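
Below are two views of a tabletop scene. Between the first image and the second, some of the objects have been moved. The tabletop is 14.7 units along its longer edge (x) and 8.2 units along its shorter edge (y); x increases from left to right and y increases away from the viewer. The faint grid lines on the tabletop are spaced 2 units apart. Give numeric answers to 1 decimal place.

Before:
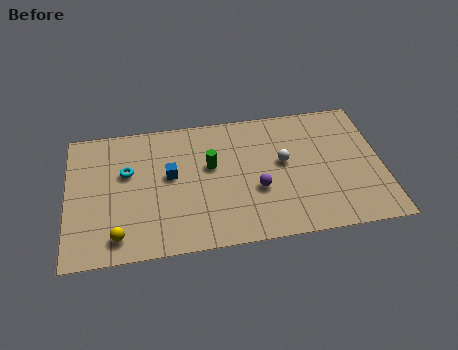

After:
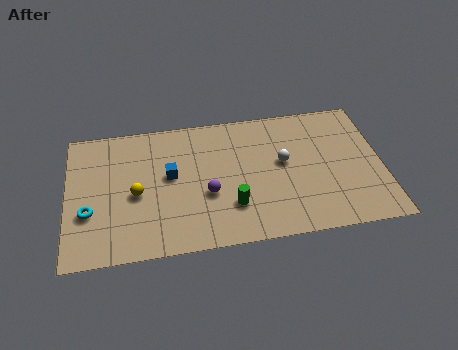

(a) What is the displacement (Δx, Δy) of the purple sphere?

(-2.3, 0.1)

The purple sphere was at about (8.8, 3.1) and moved to about (6.5, 3.2).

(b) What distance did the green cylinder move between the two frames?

2.8

The green cylinder was near (6.7, 4.9) before and (7.6, 2.3) after, so it travelled √(0.9² + 2.6²) ≈ 2.8 units.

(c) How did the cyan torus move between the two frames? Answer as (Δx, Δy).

(-1.8, -2.2)

The cyan torus started near (2.8, 5.1) and ended near (1.0, 2.9).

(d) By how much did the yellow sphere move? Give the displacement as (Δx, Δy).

(0.9, 2.4)

From the two frames, the yellow sphere sits at roughly (2.3, 1.3) before and (3.2, 3.7) after.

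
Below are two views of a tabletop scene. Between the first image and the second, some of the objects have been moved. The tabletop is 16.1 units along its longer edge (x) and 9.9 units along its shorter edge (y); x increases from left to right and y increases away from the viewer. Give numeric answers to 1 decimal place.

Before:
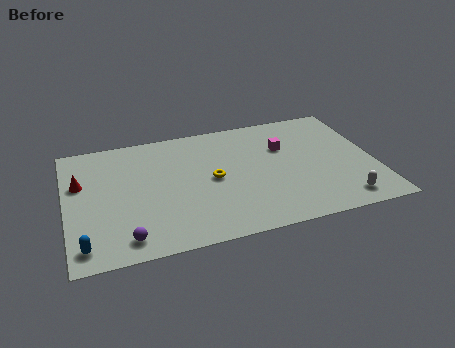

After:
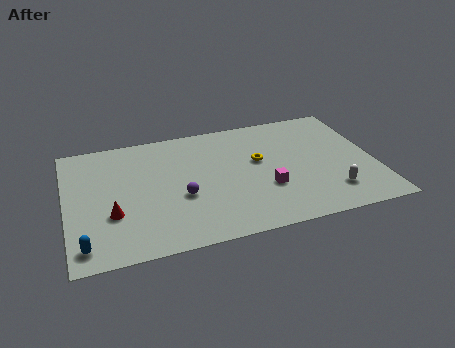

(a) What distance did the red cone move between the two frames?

3.3

The red cone was near (0.8, 6.3) before and (2.3, 3.4) after, so it travelled √(1.5² + 2.9²) ≈ 3.3 units.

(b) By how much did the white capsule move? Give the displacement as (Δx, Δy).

(-0.5, 0.8)

The white capsule started near (14.1, 1.4) and ended near (13.6, 2.2).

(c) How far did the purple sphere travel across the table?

3.9

The purple sphere moved from about (2.9, 1.4) to (5.9, 3.9), a distance of √(3.0² + 2.5²) ≈ 3.9.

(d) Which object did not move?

the blue capsule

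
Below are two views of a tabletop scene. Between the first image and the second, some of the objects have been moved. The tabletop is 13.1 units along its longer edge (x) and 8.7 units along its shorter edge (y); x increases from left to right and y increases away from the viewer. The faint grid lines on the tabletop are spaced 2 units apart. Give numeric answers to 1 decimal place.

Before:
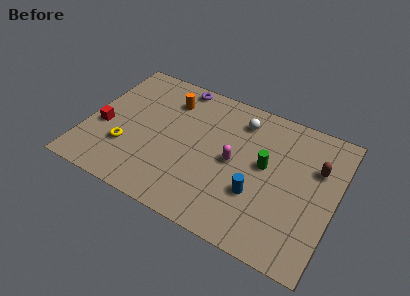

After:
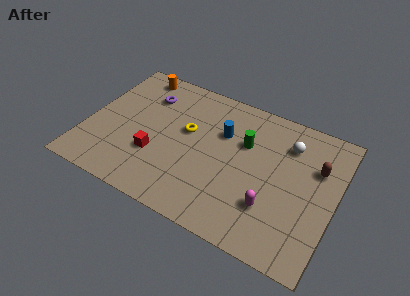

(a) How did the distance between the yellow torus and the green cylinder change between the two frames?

-4.3

They were about 7.4 units apart before and 3.1 after — 4.3 units closer together.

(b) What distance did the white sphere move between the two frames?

2.6

From (7.8, 7.0) to (10.4, 6.6), the white sphere covered √(2.6² + 0.4²) ≈ 2.6 units.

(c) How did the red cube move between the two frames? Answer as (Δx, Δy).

(2.9, -0.6)

The red cube was at about (0.9, 3.5) and moved to about (3.8, 2.9).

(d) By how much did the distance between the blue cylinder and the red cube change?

-4.0

Before: roughly 8.3 units apart; after: 4.3. That's 4.0 units closer together.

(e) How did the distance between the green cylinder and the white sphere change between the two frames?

-0.3

Before: roughly 2.7 units apart; after: 2.4. That's 0.3 units closer together.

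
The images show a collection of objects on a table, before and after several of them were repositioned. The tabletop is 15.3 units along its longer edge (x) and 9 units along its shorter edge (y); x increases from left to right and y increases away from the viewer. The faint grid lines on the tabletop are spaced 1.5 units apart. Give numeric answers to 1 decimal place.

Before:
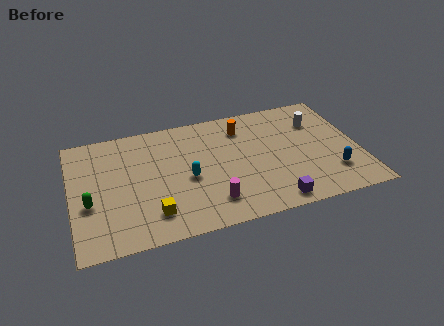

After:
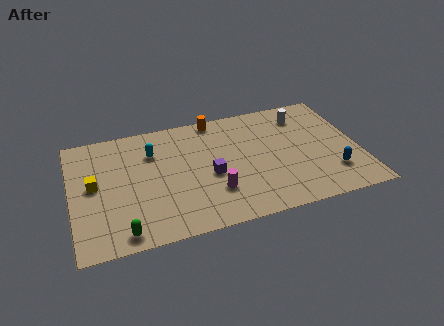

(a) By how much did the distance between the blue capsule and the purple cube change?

+3.1

They were about 3.5 units apart before and 6.6 after — 3.1 units further apart.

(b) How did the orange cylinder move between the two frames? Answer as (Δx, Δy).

(-1.4, 1.1)

The orange cylinder was at about (9.3, 7.1) and moved to about (7.9, 8.2).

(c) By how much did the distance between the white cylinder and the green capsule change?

-0.9

Before: roughly 12.8 units apart; after: 11.9. That's 0.9 units closer together.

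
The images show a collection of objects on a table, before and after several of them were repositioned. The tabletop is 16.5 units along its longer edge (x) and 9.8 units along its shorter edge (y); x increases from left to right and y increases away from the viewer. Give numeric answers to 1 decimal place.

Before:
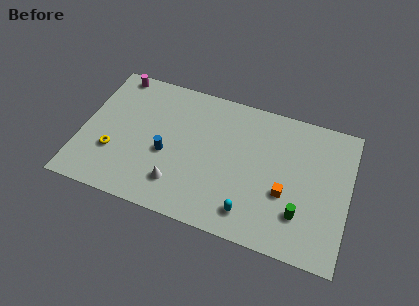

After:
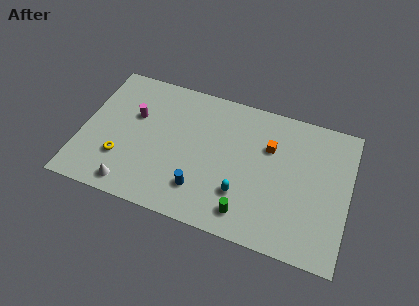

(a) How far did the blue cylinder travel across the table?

2.9

The blue cylinder moved from about (5.3, 4.1) to (7.6, 2.3), a distance of √(2.3² + 1.8²) ≈ 2.9.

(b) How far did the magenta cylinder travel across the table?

3.1

From (1.6, 8.9) to (3.1, 6.2), the magenta cylinder covered √(1.5² + 2.7²) ≈ 3.1 units.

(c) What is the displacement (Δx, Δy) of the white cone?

(-2.8, -1.0)

The white cone started near (6.2, 2.2) and ended near (3.4, 1.2).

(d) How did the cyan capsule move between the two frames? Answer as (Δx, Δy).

(-0.6, 1.1)

From the two frames, the cyan capsule sits at roughly (10.7, 1.7) before and (10.1, 2.8) after.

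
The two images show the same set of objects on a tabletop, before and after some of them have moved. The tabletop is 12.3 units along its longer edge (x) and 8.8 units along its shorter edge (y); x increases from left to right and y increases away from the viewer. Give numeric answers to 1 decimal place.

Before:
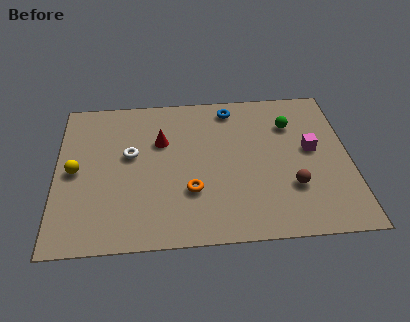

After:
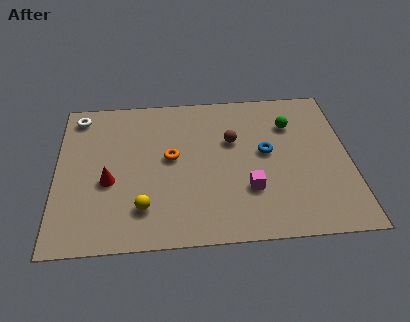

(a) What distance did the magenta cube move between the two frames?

3.4

The magenta cube moved from about (10.7, 4.8) to (8.0, 2.7), a distance of √(2.7² + 2.1²) ≈ 3.4.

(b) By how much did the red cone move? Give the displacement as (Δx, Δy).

(-2.2, -2.2)

From the two frames, the red cone sits at roughly (4.4, 5.8) before and (2.2, 3.6) after.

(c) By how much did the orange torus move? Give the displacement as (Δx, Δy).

(-0.8, 2.0)

From the two frames, the orange torus sits at roughly (5.6, 2.8) before and (4.8, 4.8) after.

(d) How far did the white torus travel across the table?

3.3

The white torus moved from about (3.1, 5.1) to (0.9, 7.6), a distance of √(2.2² + 2.5²) ≈ 3.3.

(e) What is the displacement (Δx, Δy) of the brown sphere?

(-2.4, 2.9)

From the two frames, the brown sphere sits at roughly (9.8, 2.7) before and (7.4, 5.6) after.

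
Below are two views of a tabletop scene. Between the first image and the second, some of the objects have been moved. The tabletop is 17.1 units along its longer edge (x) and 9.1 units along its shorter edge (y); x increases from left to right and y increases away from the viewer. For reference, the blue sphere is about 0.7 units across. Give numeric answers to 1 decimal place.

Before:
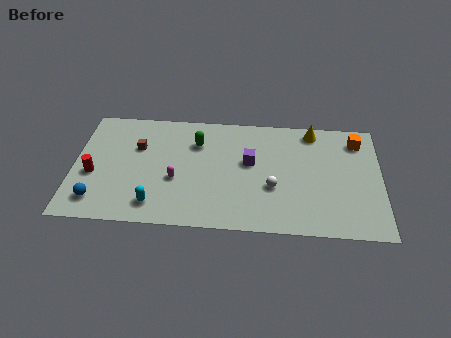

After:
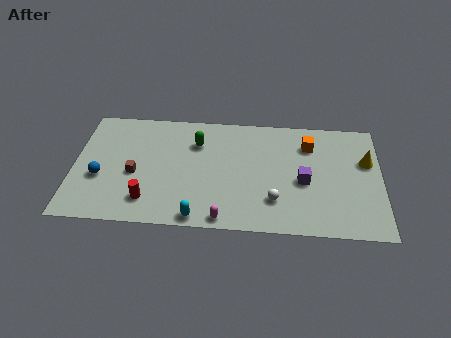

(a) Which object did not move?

the green capsule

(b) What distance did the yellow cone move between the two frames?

3.7

The yellow cone was near (13.3, 8.0) before and (16.3, 5.8) after, so it travelled √(3.0² + 2.2²) ≈ 3.7 units.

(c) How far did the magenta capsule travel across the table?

3.9

The magenta capsule moved from about (5.7, 3.6) to (8.4, 0.8), a distance of √(2.7² + 2.8²) ≈ 3.9.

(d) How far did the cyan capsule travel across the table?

2.5

The cyan capsule moved from about (4.6, 1.6) to (7.0, 0.8), a distance of √(2.4² + 0.8²) ≈ 2.5.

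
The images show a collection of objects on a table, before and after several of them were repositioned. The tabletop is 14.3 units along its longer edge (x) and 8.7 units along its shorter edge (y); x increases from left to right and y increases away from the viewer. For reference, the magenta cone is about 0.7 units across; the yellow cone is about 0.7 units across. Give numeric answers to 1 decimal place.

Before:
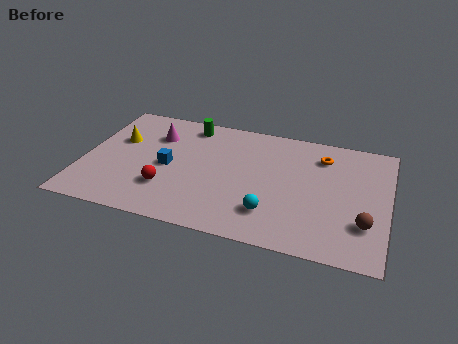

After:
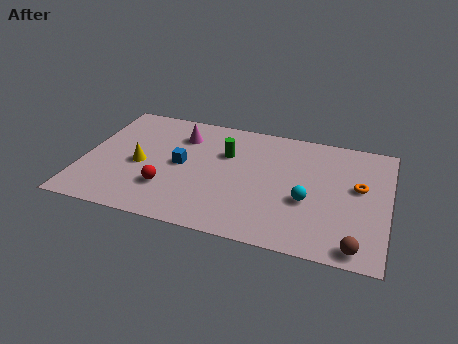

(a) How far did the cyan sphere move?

2.1

From (9.0, 2.1) to (10.6, 3.4), the cyan sphere covered √(1.6² + 1.3²) ≈ 2.1 units.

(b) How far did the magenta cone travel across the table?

1.2

The magenta cone was near (3.2, 6.3) before and (4.4, 6.6) after, so it travelled √(1.2² + 0.3²) ≈ 1.2 units.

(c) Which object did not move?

the red sphere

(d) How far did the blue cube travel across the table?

0.7

From (4.0, 4.1) to (4.6, 4.4), the blue cube covered √(0.6² + 0.3²) ≈ 0.7 units.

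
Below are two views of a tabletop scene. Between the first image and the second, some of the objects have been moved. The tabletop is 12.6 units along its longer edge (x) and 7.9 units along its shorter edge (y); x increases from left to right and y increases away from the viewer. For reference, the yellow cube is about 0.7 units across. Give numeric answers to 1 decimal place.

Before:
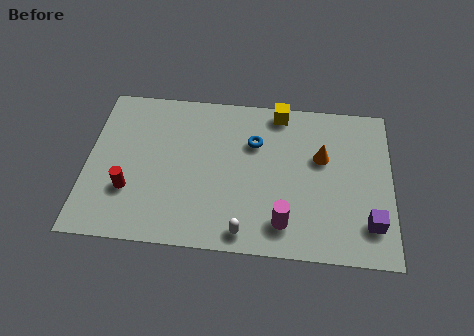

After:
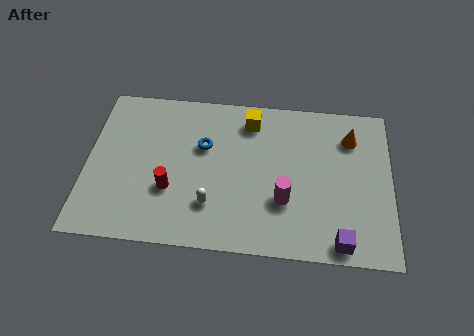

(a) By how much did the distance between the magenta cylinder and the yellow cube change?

-1.4

They were about 5.6 units apart before and 4.2 after — 1.4 units closer together.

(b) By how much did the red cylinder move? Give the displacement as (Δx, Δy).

(1.7, 0.2)

From the two frames, the red cylinder sits at roughly (1.8, 2.5) before and (3.5, 2.7) after.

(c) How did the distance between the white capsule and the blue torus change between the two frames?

-1.6

Before: roughly 4.5 units apart; after: 2.9. That's 1.6 units closer together.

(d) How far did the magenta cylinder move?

1.1

From (8.2, 1.5) to (8.2, 2.6), the magenta cylinder covered √(0.0² + 1.1²) ≈ 1.1 units.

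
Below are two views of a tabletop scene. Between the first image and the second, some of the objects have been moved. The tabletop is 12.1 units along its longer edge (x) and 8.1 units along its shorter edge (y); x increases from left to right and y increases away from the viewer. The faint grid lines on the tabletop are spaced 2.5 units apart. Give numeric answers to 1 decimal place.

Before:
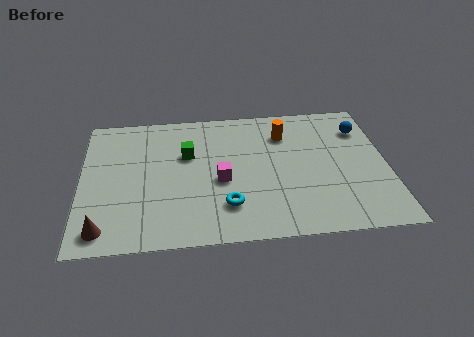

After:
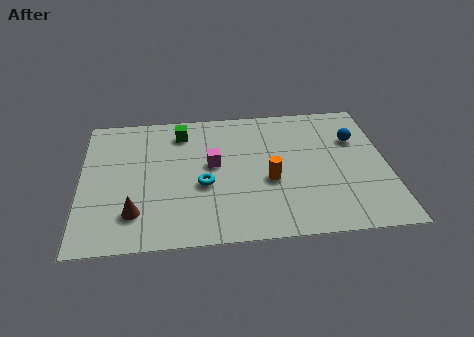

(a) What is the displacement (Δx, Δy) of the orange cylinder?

(-0.7, -2.8)

The orange cylinder was at about (8.1, 6.1) and moved to about (7.4, 3.3).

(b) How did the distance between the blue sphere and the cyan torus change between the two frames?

-0.4

Before: roughly 6.9 units apart; after: 6.5. That's 0.4 units closer together.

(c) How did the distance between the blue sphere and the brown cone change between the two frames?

-1.9

They were about 11.4 units apart before and 9.5 after — 1.9 units closer together.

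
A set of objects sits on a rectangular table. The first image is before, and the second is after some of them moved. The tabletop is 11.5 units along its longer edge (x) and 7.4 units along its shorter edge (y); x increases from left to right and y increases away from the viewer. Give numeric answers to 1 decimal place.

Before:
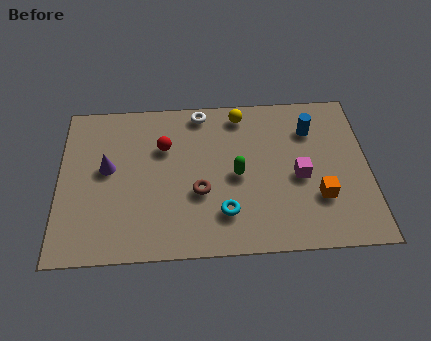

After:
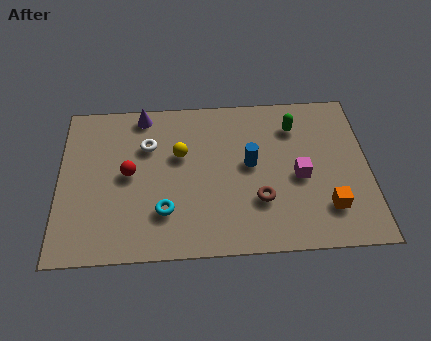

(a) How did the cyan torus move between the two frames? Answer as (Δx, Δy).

(-2.2, 0.2)

From the two frames, the cyan torus sits at roughly (6.1, 1.8) before and (3.9, 2.0) after.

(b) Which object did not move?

the magenta cube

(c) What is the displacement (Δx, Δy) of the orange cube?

(0.3, -0.5)

From the two frames, the orange cube sits at roughly (9.6, 2.3) before and (9.9, 1.8) after.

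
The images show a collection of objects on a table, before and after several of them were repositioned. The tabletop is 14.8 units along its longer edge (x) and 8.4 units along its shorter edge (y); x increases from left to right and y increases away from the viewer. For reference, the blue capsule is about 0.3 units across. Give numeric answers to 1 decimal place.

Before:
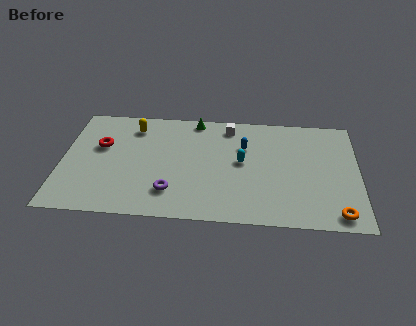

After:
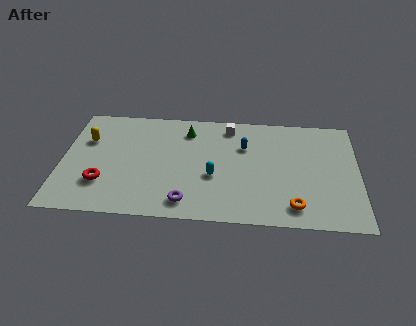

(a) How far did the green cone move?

1.0

The green cone moved from about (6.6, 7.6) to (6.2, 6.7), a distance of √(0.4² + 0.9²) ≈ 1.0.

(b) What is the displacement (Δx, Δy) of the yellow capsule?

(-2.3, -1.2)

From the two frames, the yellow capsule sits at roughly (3.5, 6.8) before and (1.2, 5.6) after.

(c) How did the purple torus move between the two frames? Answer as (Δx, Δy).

(0.8, -0.7)

The purple torus started near (5.5, 2.0) and ended near (6.3, 1.3).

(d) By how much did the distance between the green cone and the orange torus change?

-2.1

Before: roughly 9.7 units apart; after: 7.6. That's 2.1 units closer together.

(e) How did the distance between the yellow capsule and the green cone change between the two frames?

+1.9

Before: roughly 3.2 units apart; after: 5.1. That's 1.9 units further apart.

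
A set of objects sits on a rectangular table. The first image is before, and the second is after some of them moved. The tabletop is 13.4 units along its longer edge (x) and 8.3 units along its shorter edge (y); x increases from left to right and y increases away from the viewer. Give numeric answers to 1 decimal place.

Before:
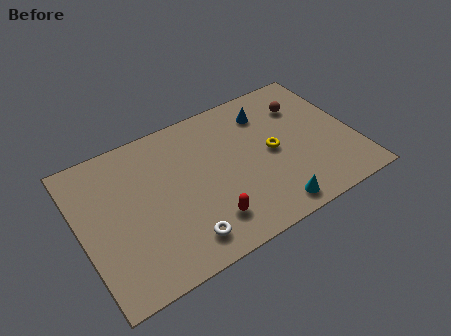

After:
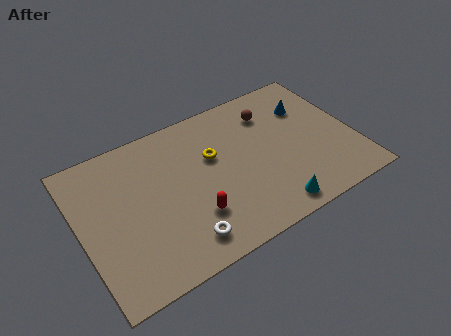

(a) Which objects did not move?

the cyan cone and the white torus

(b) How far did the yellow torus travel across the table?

3.0

The yellow torus was near (9.4, 4.1) before and (6.6, 5.2) after, so it travelled √(2.8² + 1.1²) ≈ 3.0 units.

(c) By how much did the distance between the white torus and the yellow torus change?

-1.3

Before: roughly 5.6 units apart; after: 4.3. That's 1.3 units closer together.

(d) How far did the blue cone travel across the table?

2.1

From (9.5, 6.5) to (11.5, 5.9), the blue cone covered √(2.0² + 0.6²) ≈ 2.1 units.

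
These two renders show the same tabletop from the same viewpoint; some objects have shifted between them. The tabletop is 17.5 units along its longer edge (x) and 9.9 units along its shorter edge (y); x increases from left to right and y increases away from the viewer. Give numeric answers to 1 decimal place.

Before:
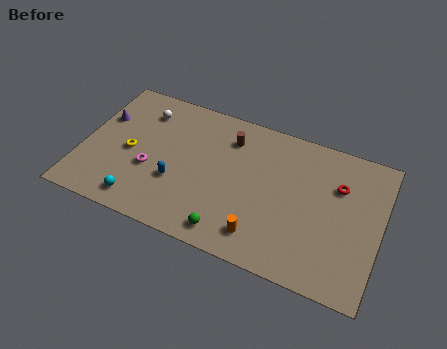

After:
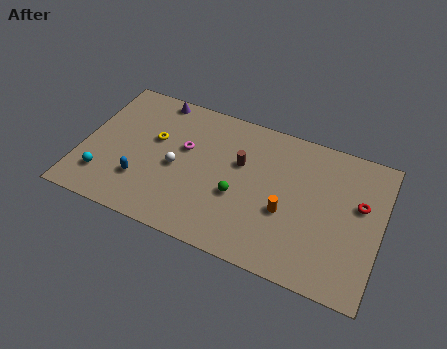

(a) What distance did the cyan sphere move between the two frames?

2.5

The cyan sphere was near (3.8, 1.4) before and (1.5, 2.3) after, so it travelled √(2.3² + 0.9²) ≈ 2.5 units.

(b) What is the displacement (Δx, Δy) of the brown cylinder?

(0.8, -1.5)

The brown cylinder was at about (8.4, 7.7) and moved to about (9.2, 6.2).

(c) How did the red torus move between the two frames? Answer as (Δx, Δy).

(1.3, -0.8)

The red torus started near (14.9, 6.8) and ended near (16.2, 6.0).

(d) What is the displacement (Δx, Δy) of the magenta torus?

(1.8, 2.2)

The magenta torus started near (4.1, 3.8) and ended near (5.9, 6.0).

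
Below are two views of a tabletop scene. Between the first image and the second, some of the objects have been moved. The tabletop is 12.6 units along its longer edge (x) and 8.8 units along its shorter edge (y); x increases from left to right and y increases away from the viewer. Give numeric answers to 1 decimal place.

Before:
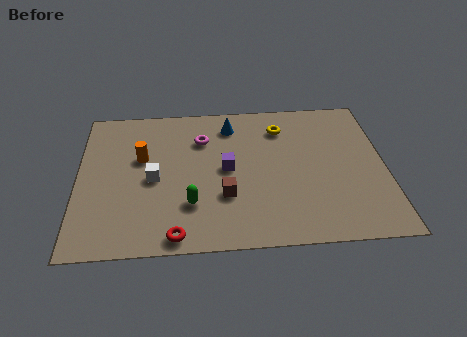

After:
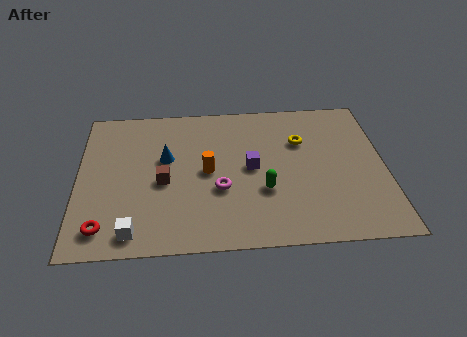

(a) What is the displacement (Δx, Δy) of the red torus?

(-2.9, 0.6)

From the two frames, the red torus sits at roughly (4.0, 0.8) before and (1.1, 1.4) after.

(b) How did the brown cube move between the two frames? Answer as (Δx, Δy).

(-2.5, 1.0)

The brown cube was at about (6.0, 2.9) and moved to about (3.5, 3.9).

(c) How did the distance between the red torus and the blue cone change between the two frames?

-2.2

They were about 6.8 units apart before and 4.6 after — 2.2 units closer together.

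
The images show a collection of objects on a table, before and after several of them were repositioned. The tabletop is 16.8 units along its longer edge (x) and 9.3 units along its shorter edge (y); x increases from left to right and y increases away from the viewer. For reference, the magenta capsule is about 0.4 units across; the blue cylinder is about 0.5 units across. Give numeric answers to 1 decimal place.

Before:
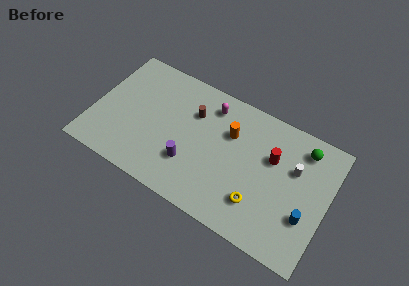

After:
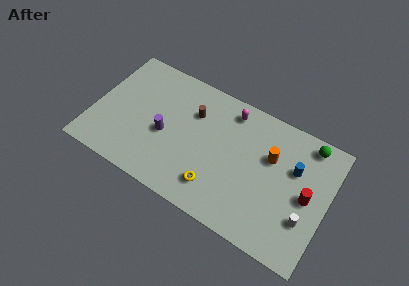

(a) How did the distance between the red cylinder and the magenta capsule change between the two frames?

+1.9

They were about 5.0 units apart before and 6.9 after — 1.9 units further apart.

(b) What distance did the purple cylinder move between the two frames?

2.3

The purple cylinder moved from about (7.2, 2.8) to (5.2, 4.0), a distance of √(2.0² + 1.2²) ≈ 2.3.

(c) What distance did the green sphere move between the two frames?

0.6

The green sphere was near (14.7, 7.7) before and (15.0, 8.2) after, so it travelled √(0.3² + 0.5²) ≈ 0.6 units.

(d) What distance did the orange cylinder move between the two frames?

3.0

The orange cylinder moved from about (9.6, 6.3) to (12.6, 6.0), a distance of √(3.0² + 0.3²) ≈ 3.0.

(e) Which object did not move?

the brown cylinder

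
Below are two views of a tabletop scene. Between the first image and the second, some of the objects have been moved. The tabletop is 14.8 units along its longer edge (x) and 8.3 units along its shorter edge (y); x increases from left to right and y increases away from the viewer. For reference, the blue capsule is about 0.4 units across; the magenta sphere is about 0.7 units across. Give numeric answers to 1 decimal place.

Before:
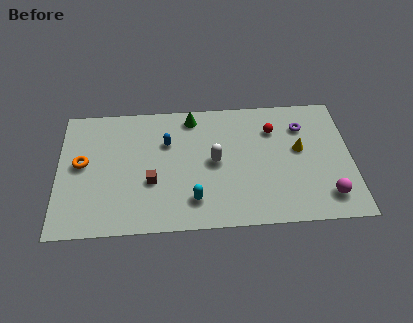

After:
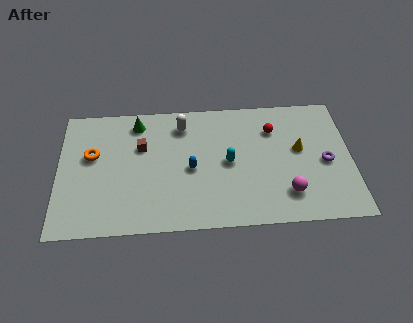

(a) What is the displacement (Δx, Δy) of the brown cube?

(-0.5, 2.3)

The brown cube was at about (4.7, 3.1) and moved to about (4.2, 5.4).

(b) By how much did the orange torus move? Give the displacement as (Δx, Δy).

(0.5, 0.5)

The orange torus was at about (1.2, 4.5) and moved to about (1.7, 5.0).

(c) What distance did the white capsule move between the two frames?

3.0

The white capsule moved from about (7.9, 4.2) to (6.3, 6.7), a distance of √(1.6² + 2.5²) ≈ 3.0.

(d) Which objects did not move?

the yellow cone and the red sphere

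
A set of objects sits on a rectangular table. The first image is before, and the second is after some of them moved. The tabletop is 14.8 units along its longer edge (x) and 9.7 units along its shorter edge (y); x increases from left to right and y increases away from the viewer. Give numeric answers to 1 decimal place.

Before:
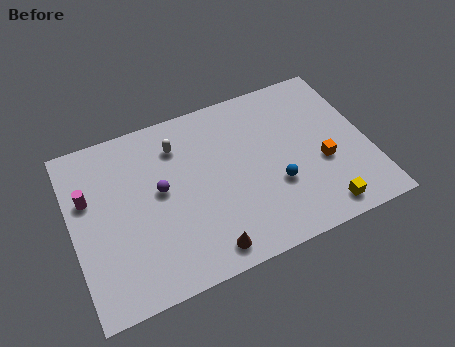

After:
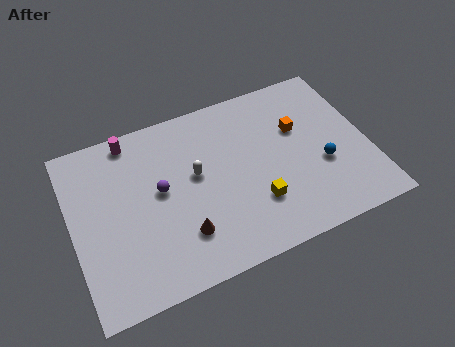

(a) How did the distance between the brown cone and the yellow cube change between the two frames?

-2.1

Before: roughly 5.8 units apart; after: 3.7. That's 2.1 units closer together.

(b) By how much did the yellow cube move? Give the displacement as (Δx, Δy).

(-3.1, 1.6)

The yellow cube started near (12.0, 1.2) and ended near (8.9, 2.8).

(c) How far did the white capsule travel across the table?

2.1

The white capsule moved from about (5.5, 7.5) to (6.2, 5.5), a distance of √(0.7² + 2.0²) ≈ 2.1.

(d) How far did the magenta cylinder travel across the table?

3.5

The magenta cylinder was near (0.9, 6.2) before and (3.3, 8.7) after, so it travelled √(2.4² + 2.5²) ≈ 3.5 units.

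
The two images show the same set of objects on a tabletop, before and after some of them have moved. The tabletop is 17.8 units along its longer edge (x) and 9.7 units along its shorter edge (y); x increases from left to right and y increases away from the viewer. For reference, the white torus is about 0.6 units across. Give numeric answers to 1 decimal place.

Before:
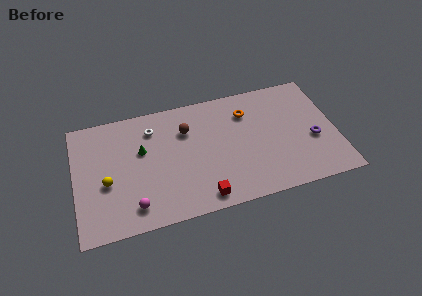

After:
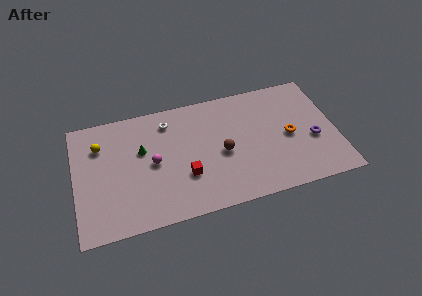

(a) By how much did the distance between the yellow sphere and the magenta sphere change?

+1.3

They were about 2.9 units apart before and 4.2 after — 1.3 units further apart.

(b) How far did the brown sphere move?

3.4

From (7.7, 6.9) to (10.0, 4.4), the brown sphere covered √(2.3² + 2.5²) ≈ 3.4 units.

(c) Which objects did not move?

the green cone and the purple torus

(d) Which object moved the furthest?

the orange torus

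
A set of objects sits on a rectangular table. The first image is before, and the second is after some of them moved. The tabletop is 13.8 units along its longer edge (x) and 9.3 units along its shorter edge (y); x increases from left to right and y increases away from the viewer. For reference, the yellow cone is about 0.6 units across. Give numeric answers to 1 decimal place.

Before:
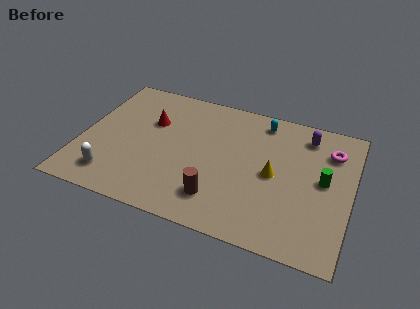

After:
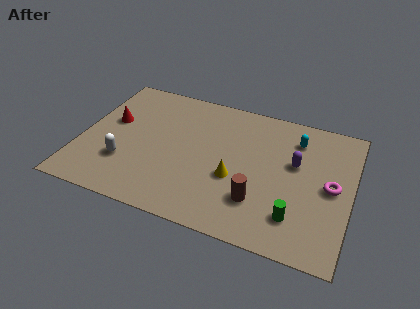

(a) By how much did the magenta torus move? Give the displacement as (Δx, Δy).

(0.2, -2.4)

The magenta torus was at about (12.6, 7.0) and moved to about (12.8, 4.6).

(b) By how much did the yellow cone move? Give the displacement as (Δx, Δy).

(-1.9, -0.9)

From the two frames, the yellow cone sits at roughly (9.9, 4.5) before and (8.0, 3.6) after.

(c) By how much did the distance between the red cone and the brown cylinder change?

+2.8

Before: roughly 5.7 units apart; after: 8.5. That's 2.8 units further apart.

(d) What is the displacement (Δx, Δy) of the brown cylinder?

(2.0, 0.5)

The brown cylinder was at about (7.3, 2.0) and moved to about (9.3, 2.5).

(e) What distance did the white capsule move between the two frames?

1.2

From (1.9, 1.7) to (2.4, 2.8), the white capsule covered √(0.5² + 1.1²) ≈ 1.2 units.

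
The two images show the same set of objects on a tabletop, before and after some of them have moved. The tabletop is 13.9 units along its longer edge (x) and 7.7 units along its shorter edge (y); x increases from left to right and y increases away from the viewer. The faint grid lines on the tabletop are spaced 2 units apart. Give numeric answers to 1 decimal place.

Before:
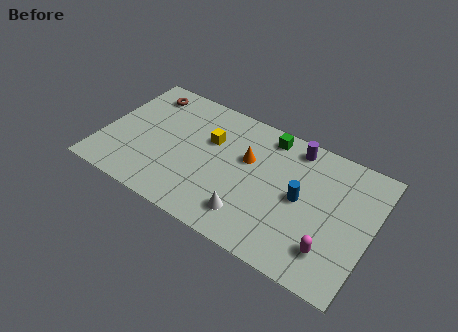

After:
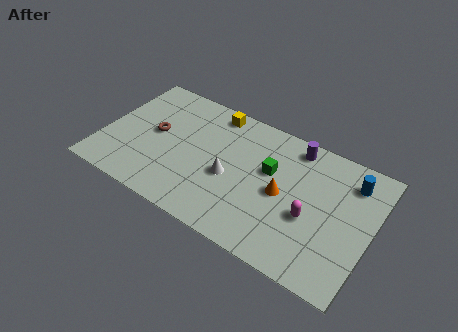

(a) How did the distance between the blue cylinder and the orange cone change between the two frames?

+1.0

Before: roughly 3.0 units apart; after: 4.0. That's 1.0 units further apart.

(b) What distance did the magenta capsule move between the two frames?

1.8

The magenta capsule moved from about (12.1, 1.8) to (10.9, 3.1), a distance of √(1.2² + 1.3²) ≈ 1.8.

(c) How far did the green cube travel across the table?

2.0

The green cube moved from about (8.2, 6.7) to (8.6, 4.7), a distance of √(0.4² + 2.0²) ≈ 2.0.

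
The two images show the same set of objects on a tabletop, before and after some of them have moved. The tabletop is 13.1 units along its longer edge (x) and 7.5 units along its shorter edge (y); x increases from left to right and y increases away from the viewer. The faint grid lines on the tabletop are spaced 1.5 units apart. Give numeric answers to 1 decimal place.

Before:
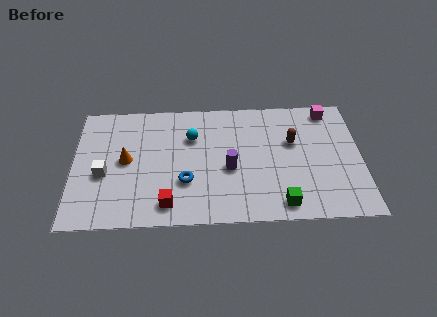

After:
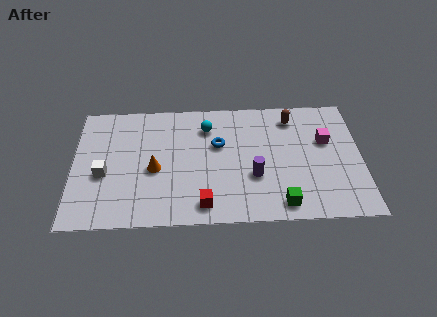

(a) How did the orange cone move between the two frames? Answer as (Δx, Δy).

(1.3, -0.6)

From the two frames, the orange cone sits at roughly (2.4, 3.9) before and (3.7, 3.3) after.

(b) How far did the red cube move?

1.6

The red cube moved from about (4.3, 1.2) to (5.9, 1.1), a distance of √(1.6² + 0.1²) ≈ 1.6.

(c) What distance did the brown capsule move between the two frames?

1.5

The brown capsule was near (10.0, 4.7) before and (10.0, 6.2) after, so it travelled √(0.0² + 1.5²) ≈ 1.5 units.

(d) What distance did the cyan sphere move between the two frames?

0.9

The cyan sphere was near (5.4, 5.2) before and (6.1, 5.8) after, so it travelled √(0.7² + 0.6²) ≈ 0.9 units.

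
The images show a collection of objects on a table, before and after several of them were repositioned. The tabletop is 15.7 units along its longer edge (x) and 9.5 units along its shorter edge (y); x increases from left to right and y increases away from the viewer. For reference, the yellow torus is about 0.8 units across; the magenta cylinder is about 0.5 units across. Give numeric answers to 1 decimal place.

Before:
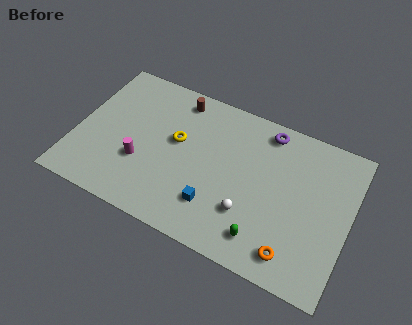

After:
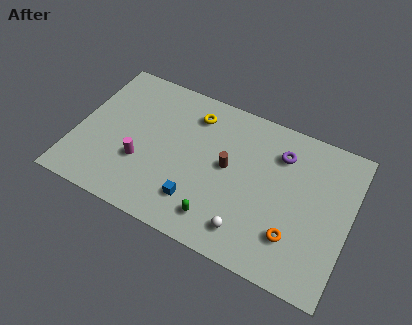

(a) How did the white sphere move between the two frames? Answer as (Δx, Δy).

(0.1, -1.1)

From the two frames, the white sphere sits at roughly (10.2, 2.8) before and (10.3, 1.7) after.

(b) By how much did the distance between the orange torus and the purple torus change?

-2.3

They were about 7.2 units apart before and 4.9 after — 2.3 units closer together.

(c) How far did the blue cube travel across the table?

1.0

From (8.3, 2.4) to (7.3, 2.2), the blue cube covered √(1.0² + 0.2²) ≈ 1.0 units.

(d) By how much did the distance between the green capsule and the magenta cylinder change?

-2.5

Before: roughly 7.5 units apart; after: 5.0. That's 2.5 units closer together.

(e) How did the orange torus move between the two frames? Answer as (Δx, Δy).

(-0.1, 1.0)

From the two frames, the orange torus sits at roughly (12.9, 1.5) before and (12.8, 2.5) after.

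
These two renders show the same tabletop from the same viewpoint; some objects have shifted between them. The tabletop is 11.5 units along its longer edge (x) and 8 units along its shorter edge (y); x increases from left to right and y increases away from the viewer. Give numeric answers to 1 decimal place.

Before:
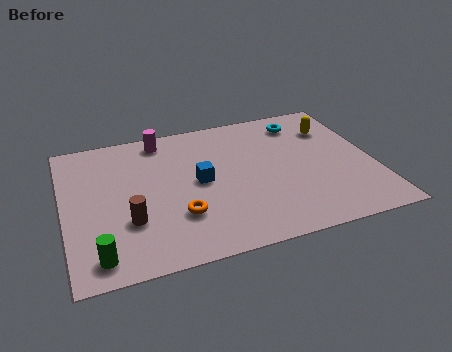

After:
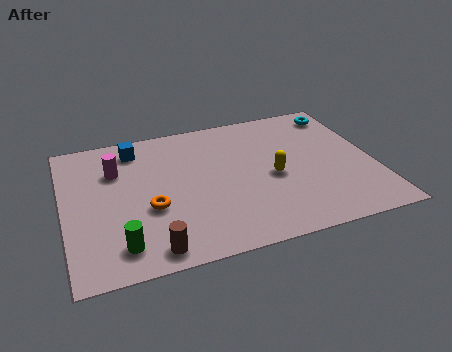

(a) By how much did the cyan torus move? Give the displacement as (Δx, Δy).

(1.5, 0.2)

The cyan torus started near (9.1, 6.6) and ended near (10.6, 6.8).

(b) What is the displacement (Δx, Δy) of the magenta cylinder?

(-1.8, -1.4)

The magenta cylinder was at about (3.8, 7.0) and moved to about (2.0, 5.6).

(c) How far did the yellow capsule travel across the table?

3.4

The yellow capsule moved from about (10.2, 5.9) to (7.7, 3.6), a distance of √(2.5² + 2.3²) ≈ 3.4.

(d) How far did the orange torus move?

1.2

The orange torus moved from about (4.1, 2.4) to (3.1, 3.1), a distance of √(1.0² + 0.7²) ≈ 1.2.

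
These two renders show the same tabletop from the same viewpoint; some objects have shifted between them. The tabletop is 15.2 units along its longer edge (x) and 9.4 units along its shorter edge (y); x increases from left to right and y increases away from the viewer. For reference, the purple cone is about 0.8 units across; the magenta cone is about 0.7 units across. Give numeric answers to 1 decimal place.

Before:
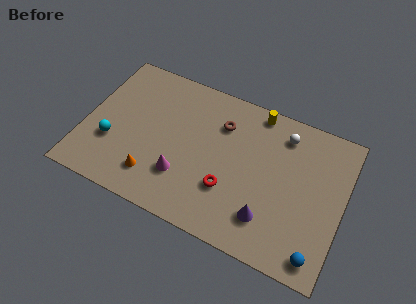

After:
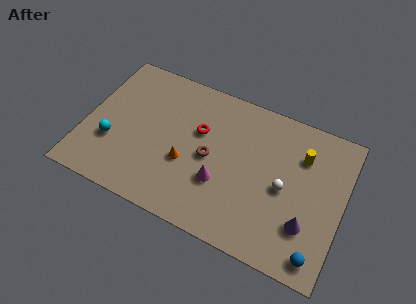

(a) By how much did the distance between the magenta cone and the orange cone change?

+0.4

The distance was about 1.7 in the first image and 2.1 in the second, so they moved 0.4 units further apart.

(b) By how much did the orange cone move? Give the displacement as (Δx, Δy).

(1.7, 1.6)

The orange cone was at about (4.4, 2.0) and moved to about (6.1, 3.6).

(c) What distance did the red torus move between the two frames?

3.6

From (8.7, 3.0) to (6.6, 5.9), the red torus covered √(2.1² + 2.9²) ≈ 3.6 units.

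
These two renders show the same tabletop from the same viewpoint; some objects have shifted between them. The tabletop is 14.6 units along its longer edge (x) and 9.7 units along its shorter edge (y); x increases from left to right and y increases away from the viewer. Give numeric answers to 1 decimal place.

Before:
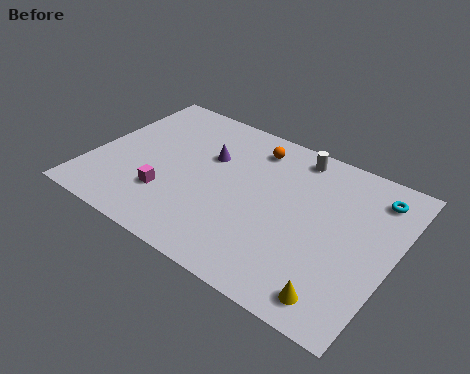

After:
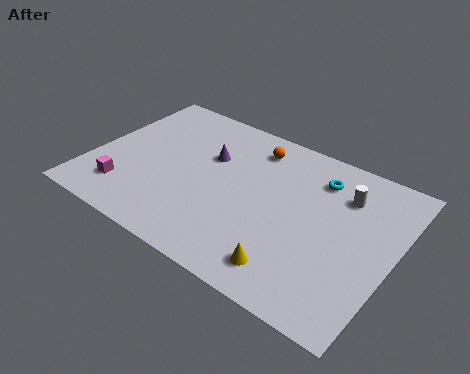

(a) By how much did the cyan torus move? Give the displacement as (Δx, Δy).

(-2.7, -0.3)

The cyan torus started near (13.3, 7.9) and ended near (10.6, 7.6).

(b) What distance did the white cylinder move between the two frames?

2.9

The white cylinder was near (9.3, 8.5) before and (11.9, 7.2) after, so it travelled √(2.6² + 1.3²) ≈ 2.9 units.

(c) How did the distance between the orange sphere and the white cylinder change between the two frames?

+2.6

The distance was about 2.1 in the first image and 4.7 in the second, so they moved 2.6 units further apart.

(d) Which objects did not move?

the orange sphere and the purple cone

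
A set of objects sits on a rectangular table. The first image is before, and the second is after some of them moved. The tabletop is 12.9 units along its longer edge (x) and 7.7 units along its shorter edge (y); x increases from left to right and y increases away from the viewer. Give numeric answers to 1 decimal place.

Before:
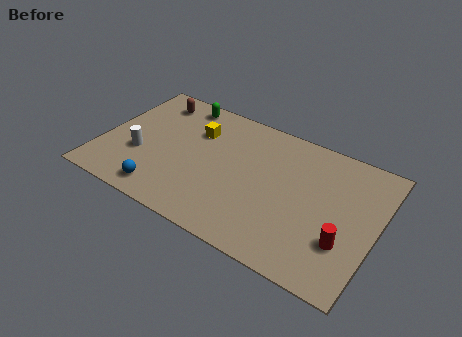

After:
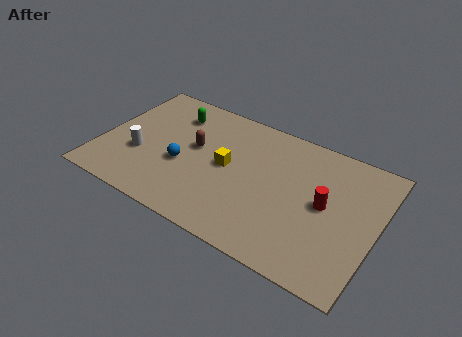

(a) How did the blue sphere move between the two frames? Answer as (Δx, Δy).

(0.6, 2.0)

The blue sphere was at about (3.3, 1.1) and moved to about (3.9, 3.1).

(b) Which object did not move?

the white cylinder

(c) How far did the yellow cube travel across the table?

2.2

From (4.2, 5.4) to (5.9, 4.0), the yellow cube covered √(1.7² + 1.4²) ≈ 2.2 units.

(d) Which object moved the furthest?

the brown capsule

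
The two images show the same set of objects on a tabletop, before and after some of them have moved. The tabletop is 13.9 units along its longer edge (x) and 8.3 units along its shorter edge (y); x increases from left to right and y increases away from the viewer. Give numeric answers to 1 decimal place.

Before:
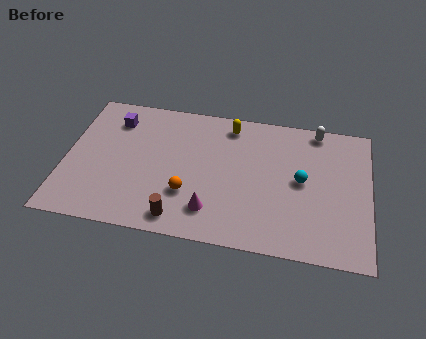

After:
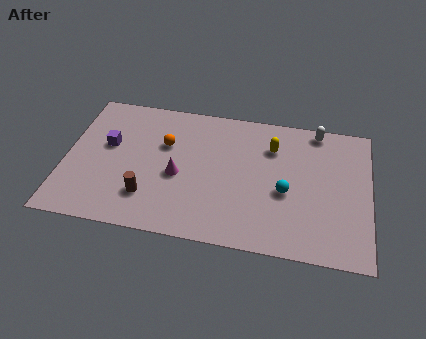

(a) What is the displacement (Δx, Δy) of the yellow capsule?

(2.0, -1.0)

From the two frames, the yellow capsule sits at roughly (7.4, 7.1) before and (9.4, 6.1) after.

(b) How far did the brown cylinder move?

1.8

The brown cylinder moved from about (5.4, 1.1) to (3.9, 2.1), a distance of √(1.5² + 1.0²) ≈ 1.8.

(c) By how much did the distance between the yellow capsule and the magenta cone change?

-0.4

The distance was about 5.3 in the first image and 4.9 in the second, so they moved 0.4 units closer together.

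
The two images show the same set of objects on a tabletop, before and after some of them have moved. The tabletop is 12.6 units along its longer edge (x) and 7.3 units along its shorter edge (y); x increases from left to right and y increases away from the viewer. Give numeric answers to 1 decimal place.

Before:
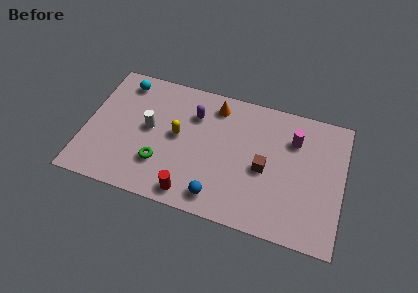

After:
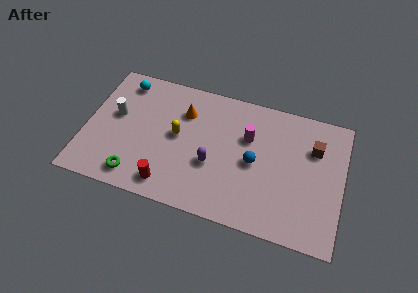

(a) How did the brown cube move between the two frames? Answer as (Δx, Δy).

(2.3, 1.8)

The brown cube was at about (8.8, 3.3) and moved to about (11.1, 5.1).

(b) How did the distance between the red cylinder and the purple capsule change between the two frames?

-1.8

Before: roughly 4.4 units apart; after: 2.6. That's 1.8 units closer together.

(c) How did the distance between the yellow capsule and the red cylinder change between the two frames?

-0.3

The distance was about 3.1 in the first image and 2.8 in the second, so they moved 0.3 units closer together.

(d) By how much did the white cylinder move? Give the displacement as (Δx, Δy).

(-1.7, 0.3)

From the two frames, the white cylinder sits at roughly (3.1, 3.9) before and (1.4, 4.2) after.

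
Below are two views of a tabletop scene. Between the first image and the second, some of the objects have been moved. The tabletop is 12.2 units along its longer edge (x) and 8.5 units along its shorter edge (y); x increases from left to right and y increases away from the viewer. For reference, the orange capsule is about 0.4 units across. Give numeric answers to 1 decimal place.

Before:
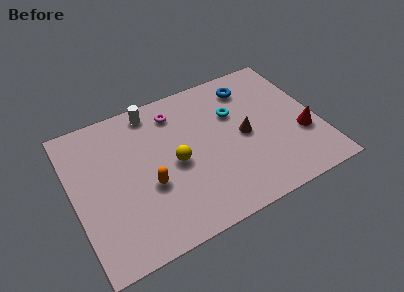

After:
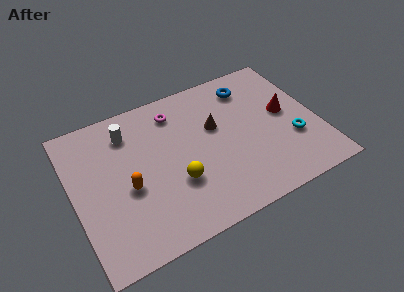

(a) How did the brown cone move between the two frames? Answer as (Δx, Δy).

(-1.3, 1.1)

The brown cone started near (8.5, 4.1) and ended near (7.2, 5.2).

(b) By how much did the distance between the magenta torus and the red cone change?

-1.3

Before: roughly 7.1 units apart; after: 5.8. That's 1.3 units closer together.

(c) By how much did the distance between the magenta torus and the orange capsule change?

+0.3

The distance was about 4.0 in the first image and 4.3 in the second, so they moved 0.3 units further apart.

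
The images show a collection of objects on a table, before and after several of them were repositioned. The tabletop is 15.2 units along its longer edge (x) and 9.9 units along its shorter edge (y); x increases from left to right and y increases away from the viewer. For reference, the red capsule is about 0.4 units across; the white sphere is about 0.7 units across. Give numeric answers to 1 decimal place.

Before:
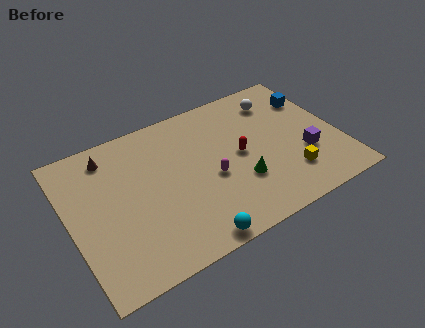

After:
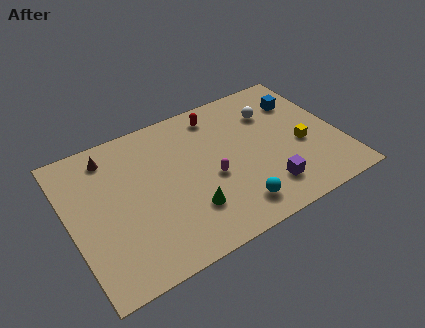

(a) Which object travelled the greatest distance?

the red capsule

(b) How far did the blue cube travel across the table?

0.7

The blue cube moved from about (14.2, 7.2) to (13.5, 7.3), a distance of √(0.7² + 0.1²) ≈ 0.7.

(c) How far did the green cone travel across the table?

3.0

The green cone was near (9.3, 3.2) before and (6.3, 2.7) after, so it travelled √(3.0² + 0.5²) ≈ 3.0 units.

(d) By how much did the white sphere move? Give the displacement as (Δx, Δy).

(-0.5, -0.7)

The white sphere started near (12.3, 7.9) and ended near (11.8, 7.2).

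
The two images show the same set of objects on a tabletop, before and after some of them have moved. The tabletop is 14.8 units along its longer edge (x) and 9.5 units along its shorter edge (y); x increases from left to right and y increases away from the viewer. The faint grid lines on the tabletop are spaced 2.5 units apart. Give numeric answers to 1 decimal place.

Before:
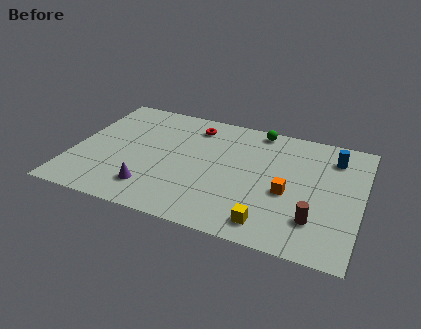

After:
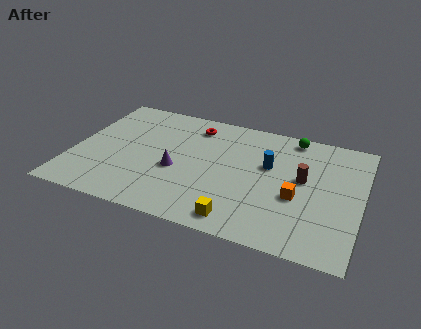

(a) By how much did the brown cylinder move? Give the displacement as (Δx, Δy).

(-0.8, 2.9)

From the two frames, the brown cylinder sits at roughly (12.6, 2.4) before and (11.8, 5.3) after.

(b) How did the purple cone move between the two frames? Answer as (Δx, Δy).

(1.1, 1.9)

From the two frames, the purple cone sits at roughly (4.3, 2.0) before and (5.4, 3.9) after.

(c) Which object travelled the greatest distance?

the blue cylinder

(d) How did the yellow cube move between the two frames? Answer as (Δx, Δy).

(-1.5, -0.2)

From the two frames, the yellow cube sits at roughly (10.4, 1.4) before and (8.9, 1.2) after.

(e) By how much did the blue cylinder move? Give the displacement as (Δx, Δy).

(-3.2, -1.7)

The blue cylinder started near (13.2, 7.5) and ended near (10.0, 5.8).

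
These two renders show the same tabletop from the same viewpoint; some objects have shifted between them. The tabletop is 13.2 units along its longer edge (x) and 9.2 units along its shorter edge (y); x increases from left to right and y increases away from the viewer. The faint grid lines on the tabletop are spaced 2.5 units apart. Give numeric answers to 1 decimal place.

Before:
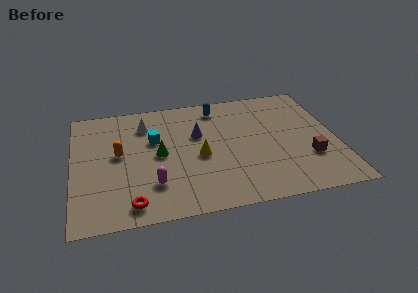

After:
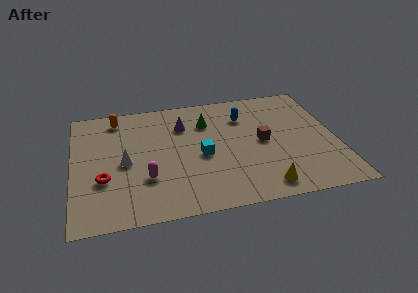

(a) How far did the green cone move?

3.3

The green cone moved from about (4.3, 4.6) to (6.8, 6.7), a distance of √(2.5² + 2.1²) ≈ 3.3.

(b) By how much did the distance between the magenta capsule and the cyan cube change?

-0.4

Before: roughly 3.4 units apart; after: 3.0. That's 0.4 units closer together.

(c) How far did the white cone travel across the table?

3.0

The white cone moved from about (3.7, 7.1) to (2.6, 4.3), a distance of √(1.1² + 2.8²) ≈ 3.0.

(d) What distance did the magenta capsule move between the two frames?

0.6

The magenta capsule moved from about (3.9, 2.4) to (3.6, 2.9), a distance of √(0.3² + 0.5²) ≈ 0.6.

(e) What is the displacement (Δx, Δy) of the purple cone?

(-0.7, 0.9)

From the two frames, the purple cone sits at roughly (6.3, 5.8) before and (5.6, 6.7) after.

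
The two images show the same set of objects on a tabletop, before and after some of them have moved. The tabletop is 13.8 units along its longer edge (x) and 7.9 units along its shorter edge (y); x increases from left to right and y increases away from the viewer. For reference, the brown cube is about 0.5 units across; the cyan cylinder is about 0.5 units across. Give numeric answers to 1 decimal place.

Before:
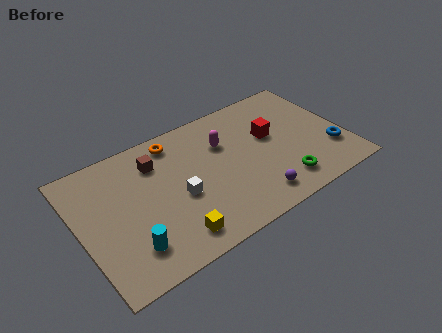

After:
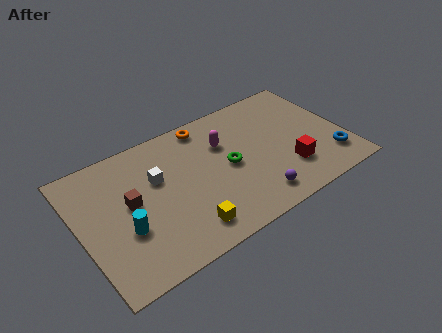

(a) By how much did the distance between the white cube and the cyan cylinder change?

-0.3

The distance was about 3.2 in the first image and 2.9 in the second, so they moved 0.3 units closer together.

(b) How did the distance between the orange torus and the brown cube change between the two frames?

+3.8

The distance was about 1.4 in the first image and 5.2 in the second, so they moved 3.8 units further apart.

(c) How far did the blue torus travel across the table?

0.5

The blue torus was near (12.9, 2.3) before and (12.8, 1.8) after, so it travelled √(0.1² + 0.5²) ≈ 0.5 units.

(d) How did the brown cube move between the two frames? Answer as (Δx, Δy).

(-1.6, -1.7)

From the two frames, the brown cube sits at roughly (4.2, 6.0) before and (2.6, 4.3) after.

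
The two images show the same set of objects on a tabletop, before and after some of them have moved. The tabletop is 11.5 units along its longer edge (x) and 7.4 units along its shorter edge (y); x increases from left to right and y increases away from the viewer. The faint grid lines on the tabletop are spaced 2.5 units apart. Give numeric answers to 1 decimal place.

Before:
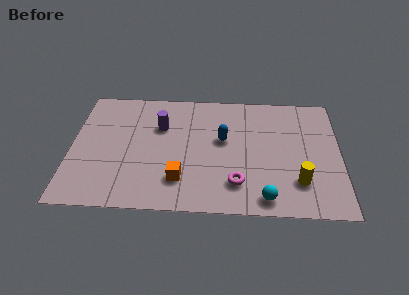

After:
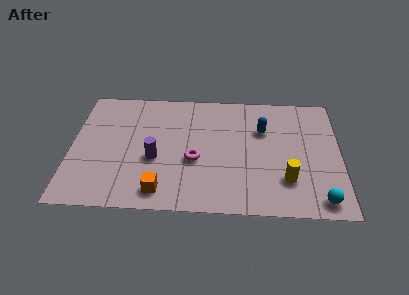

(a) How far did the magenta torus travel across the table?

2.2

The magenta torus was near (7.1, 1.7) before and (5.3, 3.0) after, so it travelled √(1.8² + 1.3²) ≈ 2.2 units.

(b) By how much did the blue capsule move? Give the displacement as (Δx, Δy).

(1.7, 0.7)

From the two frames, the blue capsule sits at roughly (6.5, 4.3) before and (8.2, 5.0) after.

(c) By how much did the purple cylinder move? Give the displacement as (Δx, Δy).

(-0.2, -2.0)

From the two frames, the purple cylinder sits at roughly (3.8, 5.0) before and (3.6, 3.0) after.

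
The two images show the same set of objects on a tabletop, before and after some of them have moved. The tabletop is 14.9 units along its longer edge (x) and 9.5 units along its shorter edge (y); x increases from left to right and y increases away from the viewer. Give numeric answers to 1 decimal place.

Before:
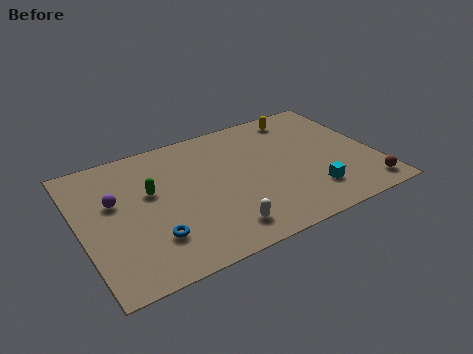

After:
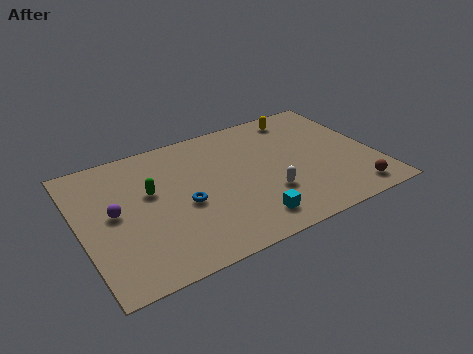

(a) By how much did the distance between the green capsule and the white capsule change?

+1.1

They were about 5.1 units apart before and 6.2 after — 1.1 units further apart.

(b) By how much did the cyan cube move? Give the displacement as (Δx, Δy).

(-3.3, -0.6)

The cyan cube was at about (11.3, 2.2) and moved to about (8.0, 1.6).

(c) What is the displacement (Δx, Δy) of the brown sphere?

(-0.7, 0.0)

From the two frames, the brown sphere sits at roughly (14.0, 1.3) before and (13.3, 1.3) after.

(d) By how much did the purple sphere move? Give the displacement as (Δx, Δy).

(-0.1, -0.8)

The purple sphere was at about (1.8, 5.8) and moved to about (1.7, 5.0).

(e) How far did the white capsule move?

3.0

The white capsule moved from about (6.6, 1.6) to (9.2, 3.0), a distance of √(2.6² + 1.4²) ≈ 3.0.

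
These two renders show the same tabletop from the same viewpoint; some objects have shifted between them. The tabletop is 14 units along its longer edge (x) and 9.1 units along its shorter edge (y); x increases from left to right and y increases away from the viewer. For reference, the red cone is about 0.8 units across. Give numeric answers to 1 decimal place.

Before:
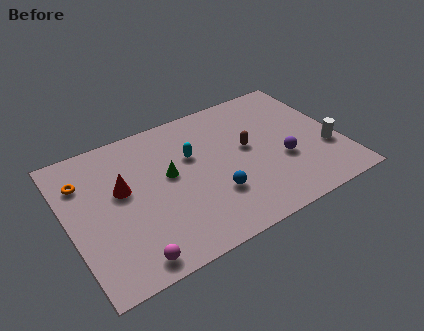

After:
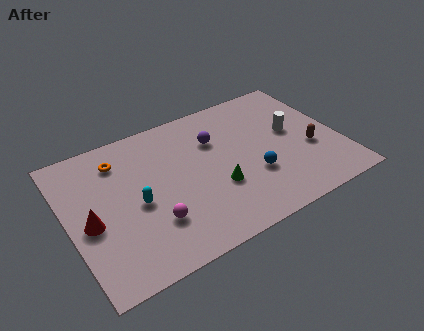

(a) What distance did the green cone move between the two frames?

2.9

From (5.2, 5.1) to (7.4, 3.2), the green cone covered √(2.2² + 1.9²) ≈ 2.9 units.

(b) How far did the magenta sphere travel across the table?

2.1

From (2.6, 1.0) to (4.0, 2.6), the magenta sphere covered √(1.4² + 1.6²) ≈ 2.1 units.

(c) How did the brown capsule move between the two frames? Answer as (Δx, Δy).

(3.1, -1.5)

The brown capsule started near (9.3, 5.0) and ended near (12.4, 3.5).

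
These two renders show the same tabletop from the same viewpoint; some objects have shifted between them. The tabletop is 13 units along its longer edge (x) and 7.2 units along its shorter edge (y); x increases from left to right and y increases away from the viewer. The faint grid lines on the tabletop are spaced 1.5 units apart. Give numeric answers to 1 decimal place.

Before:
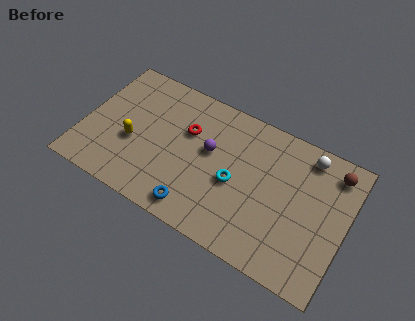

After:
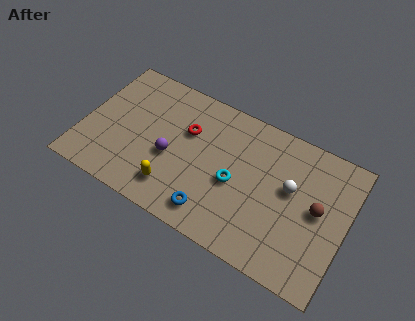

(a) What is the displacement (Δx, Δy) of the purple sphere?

(-1.8, -1.2)

The purple sphere started near (6.2, 4.2) and ended near (4.4, 3.0).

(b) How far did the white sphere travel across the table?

2.1

The white sphere moved from about (10.8, 6.2) to (10.2, 4.2), a distance of √(0.6² + 2.0²) ≈ 2.1.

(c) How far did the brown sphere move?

2.3

The brown sphere moved from about (12.1, 6.0) to (11.6, 3.8), a distance of √(0.5² + 2.2²) ≈ 2.3.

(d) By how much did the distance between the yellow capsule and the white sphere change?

-2.9

The distance was about 8.9 in the first image and 6.0 in the second, so they moved 2.9 units closer together.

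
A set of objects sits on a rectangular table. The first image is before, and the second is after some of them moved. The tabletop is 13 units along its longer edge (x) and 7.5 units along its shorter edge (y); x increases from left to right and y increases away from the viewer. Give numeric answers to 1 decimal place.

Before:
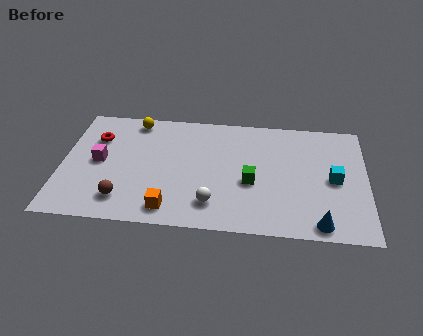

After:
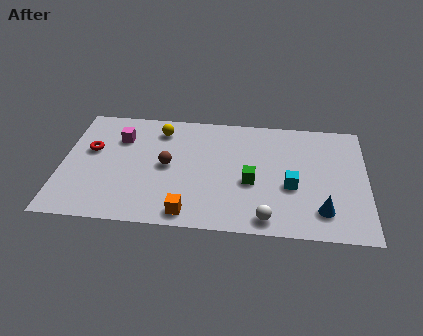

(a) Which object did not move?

the green cube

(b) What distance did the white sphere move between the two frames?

2.4

The white sphere moved from about (6.5, 1.6) to (8.8, 0.9), a distance of √(2.3² + 0.7²) ≈ 2.4.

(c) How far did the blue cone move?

0.8

The blue cone moved from about (11.0, 0.8) to (11.1, 1.6), a distance of √(0.1² + 0.8²) ≈ 0.8.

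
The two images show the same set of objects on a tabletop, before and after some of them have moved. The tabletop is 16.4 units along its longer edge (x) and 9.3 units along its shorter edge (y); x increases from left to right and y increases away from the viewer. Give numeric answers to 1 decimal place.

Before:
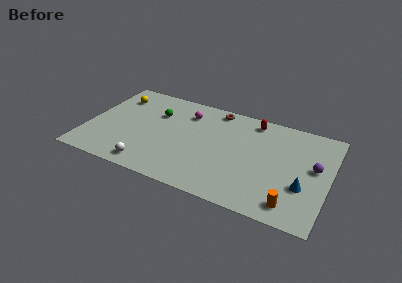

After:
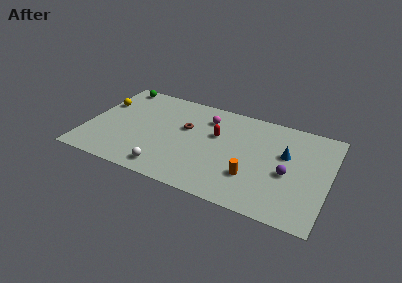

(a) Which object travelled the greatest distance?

the green sphere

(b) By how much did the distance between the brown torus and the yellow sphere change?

-1.1

The distance was about 6.9 in the first image and 5.8 in the second, so they moved 1.1 units closer together.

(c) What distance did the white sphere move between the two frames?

1.2

The white sphere was near (4.6, 1.2) before and (5.8, 1.3) after, so it travelled √(1.2² + 0.1²) ≈ 1.2 units.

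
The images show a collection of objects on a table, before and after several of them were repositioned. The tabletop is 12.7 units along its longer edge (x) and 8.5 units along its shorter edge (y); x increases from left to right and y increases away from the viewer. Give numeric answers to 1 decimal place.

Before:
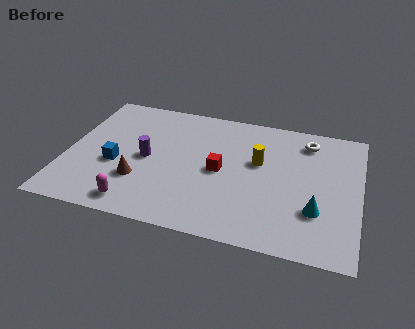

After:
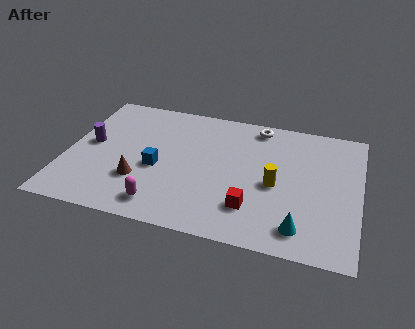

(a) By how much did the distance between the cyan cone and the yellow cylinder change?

-0.9

The distance was about 3.6 in the first image and 2.7 in the second, so they moved 0.9 units closer together.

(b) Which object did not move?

the brown cone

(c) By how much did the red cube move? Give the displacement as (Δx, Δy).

(1.5, -2.0)

The red cube started near (6.7, 4.1) and ended near (8.2, 2.1).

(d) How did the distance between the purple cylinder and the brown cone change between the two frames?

+1.5

The distance was about 1.5 in the first image and 3.0 in the second, so they moved 1.5 units further apart.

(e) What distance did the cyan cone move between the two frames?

1.3

The cyan cone moved from about (10.9, 2.6) to (10.3, 1.4), a distance of √(0.6² + 1.2²) ≈ 1.3.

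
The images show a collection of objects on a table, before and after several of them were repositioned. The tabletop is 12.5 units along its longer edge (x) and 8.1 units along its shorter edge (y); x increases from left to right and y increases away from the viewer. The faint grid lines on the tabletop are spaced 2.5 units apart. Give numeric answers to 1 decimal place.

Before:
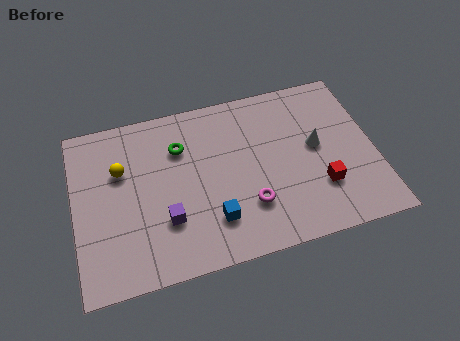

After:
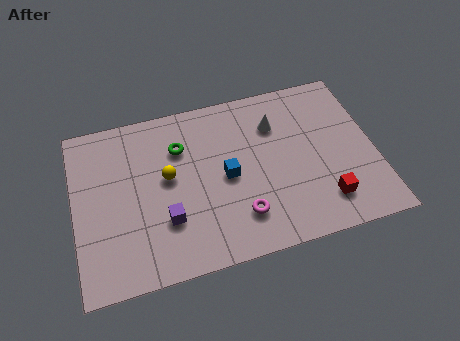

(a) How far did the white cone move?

2.2

The white cone moved from about (10.1, 4.4) to (8.5, 5.9), a distance of √(1.6² + 1.5²) ≈ 2.2.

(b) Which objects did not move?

the purple cube and the green torus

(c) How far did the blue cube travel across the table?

2.0

The blue cube moved from about (5.6, 2.0) to (6.3, 3.9), a distance of √(0.7² + 1.9²) ≈ 2.0.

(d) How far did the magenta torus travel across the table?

0.6

From (7.1, 2.3) to (6.7, 1.9), the magenta torus covered √(0.4² + 0.4²) ≈ 0.6 units.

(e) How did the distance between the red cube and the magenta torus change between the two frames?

+0.5

They were about 3.0 units apart before and 3.5 after — 0.5 units further apart.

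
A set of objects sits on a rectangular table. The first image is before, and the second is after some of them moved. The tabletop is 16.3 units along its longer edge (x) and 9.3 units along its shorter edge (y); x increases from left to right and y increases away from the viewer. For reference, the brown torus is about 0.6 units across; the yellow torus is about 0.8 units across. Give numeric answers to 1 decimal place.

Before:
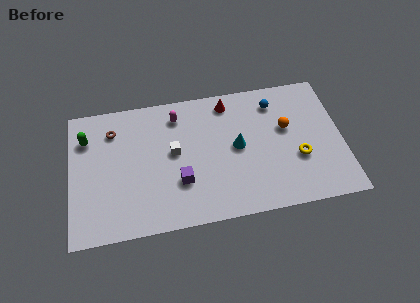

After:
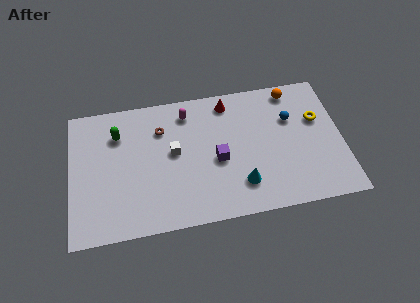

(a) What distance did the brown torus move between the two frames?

2.9

The brown torus moved from about (2.6, 7.2) to (5.5, 6.8), a distance of √(2.9² + 0.4²) ≈ 2.9.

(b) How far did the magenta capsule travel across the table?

0.6

The magenta capsule was near (6.5, 7.6) before and (7.1, 7.7) after, so it travelled √(0.6² + 0.1²) ≈ 0.6 units.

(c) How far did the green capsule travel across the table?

1.9

From (1.0, 6.9) to (2.9, 6.9), the green capsule covered √(1.9² + 0.0²) ≈ 1.9 units.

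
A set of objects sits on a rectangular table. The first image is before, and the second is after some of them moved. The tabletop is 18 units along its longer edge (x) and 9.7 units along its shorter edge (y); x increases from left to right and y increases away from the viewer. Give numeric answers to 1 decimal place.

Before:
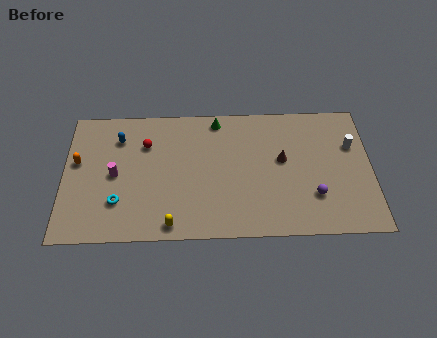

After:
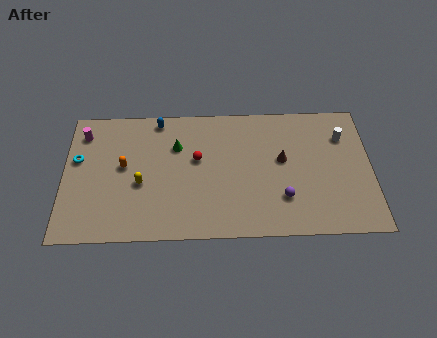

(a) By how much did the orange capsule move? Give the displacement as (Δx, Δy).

(2.7, -0.4)

The orange capsule started near (0.8, 5.7) and ended near (3.5, 5.3).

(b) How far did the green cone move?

3.1

The green cone moved from about (9.0, 8.6) to (6.6, 6.7), a distance of √(2.4² + 1.9²) ≈ 3.1.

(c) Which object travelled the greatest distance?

the cyan torus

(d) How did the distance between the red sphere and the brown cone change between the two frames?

-3.1

The distance was about 8.1 in the first image and 5.0 in the second, so they moved 3.1 units closer together.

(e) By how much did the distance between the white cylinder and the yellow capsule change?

+0.4

Before: roughly 11.9 units apart; after: 12.3. That's 0.4 units further apart.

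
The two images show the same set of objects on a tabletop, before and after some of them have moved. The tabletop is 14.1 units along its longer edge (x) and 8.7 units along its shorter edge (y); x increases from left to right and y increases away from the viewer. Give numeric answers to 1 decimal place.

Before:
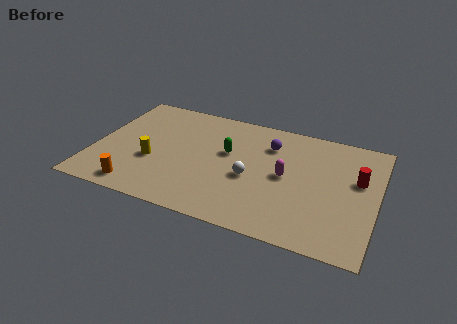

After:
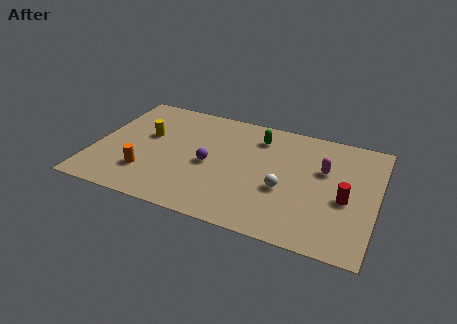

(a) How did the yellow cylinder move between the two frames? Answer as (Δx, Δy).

(-0.5, 1.9)

The yellow cylinder started near (3.0, 3.3) and ended near (2.5, 5.2).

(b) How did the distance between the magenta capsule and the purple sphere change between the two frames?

+3.5

Before: roughly 2.3 units apart; after: 5.8. That's 3.5 units further apart.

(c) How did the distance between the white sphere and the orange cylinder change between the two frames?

+0.9

Before: roughly 6.0 units apart; after: 6.9. That's 0.9 units further apart.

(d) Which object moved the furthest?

the purple sphere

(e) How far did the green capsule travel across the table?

2.2

The green capsule was near (6.6, 5.2) before and (8.0, 6.9) after, so it travelled √(1.4² + 1.7²) ≈ 2.2 units.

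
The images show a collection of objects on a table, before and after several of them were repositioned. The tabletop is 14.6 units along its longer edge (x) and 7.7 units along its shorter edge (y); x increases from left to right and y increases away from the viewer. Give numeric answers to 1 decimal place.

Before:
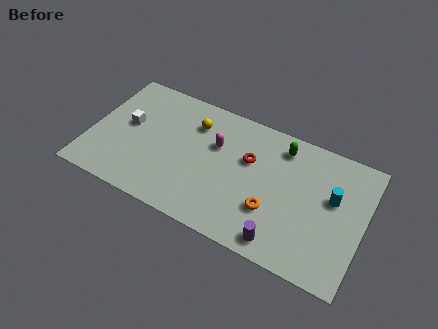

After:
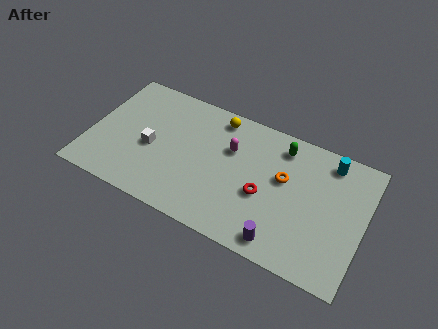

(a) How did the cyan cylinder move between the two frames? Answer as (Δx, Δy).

(-0.4, 2.0)

The cyan cylinder started near (12.9, 4.6) and ended near (12.5, 6.6).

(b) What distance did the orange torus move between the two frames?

2.1

The orange torus was near (9.9, 2.5) before and (10.3, 4.6) after, so it travelled √(0.4² + 2.1²) ≈ 2.1 units.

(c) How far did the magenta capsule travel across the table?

0.8

From (6.6, 5.0) to (7.4, 5.1), the magenta capsule covered √(0.8² + 0.1²) ≈ 0.8 units.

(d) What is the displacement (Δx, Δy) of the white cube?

(1.4, -0.9)

The white cube started near (1.9, 4.3) and ended near (3.3, 3.4).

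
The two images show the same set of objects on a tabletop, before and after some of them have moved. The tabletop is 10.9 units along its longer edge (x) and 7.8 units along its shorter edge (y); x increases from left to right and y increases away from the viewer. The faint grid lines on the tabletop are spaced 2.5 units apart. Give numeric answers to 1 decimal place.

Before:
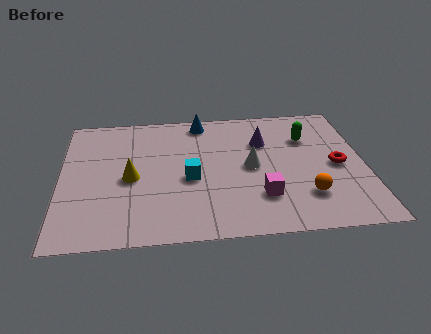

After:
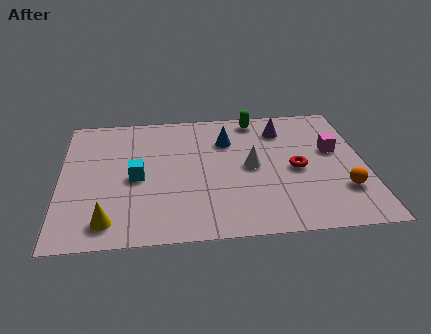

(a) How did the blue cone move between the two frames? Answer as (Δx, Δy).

(0.9, -1.3)

From the two frames, the blue cone sits at roughly (5.1, 6.9) before and (6.0, 5.6) after.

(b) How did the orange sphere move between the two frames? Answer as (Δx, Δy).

(1.3, 0.2)

The orange sphere was at about (8.7, 2.0) and moved to about (10.0, 2.2).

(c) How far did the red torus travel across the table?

1.5

From (9.9, 3.7) to (8.4, 3.6), the red torus covered √(1.5² + 0.1²) ≈ 1.5 units.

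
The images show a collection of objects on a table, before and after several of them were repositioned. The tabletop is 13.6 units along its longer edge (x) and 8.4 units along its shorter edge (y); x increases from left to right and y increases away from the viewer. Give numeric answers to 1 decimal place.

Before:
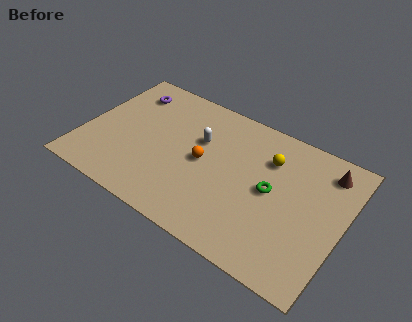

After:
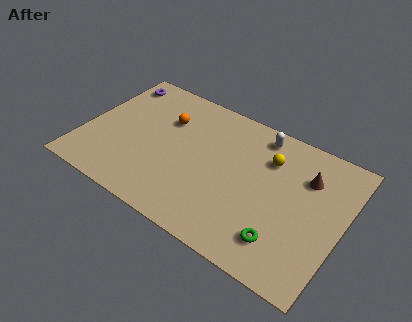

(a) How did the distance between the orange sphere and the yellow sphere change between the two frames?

+1.8

The distance was about 3.7 in the first image and 5.5 in the second, so they moved 1.8 units further apart.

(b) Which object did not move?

the yellow sphere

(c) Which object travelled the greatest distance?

the white capsule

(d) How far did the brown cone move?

1.3

The brown cone moved from about (12.4, 6.9) to (11.5, 6.0), a distance of √(0.9² + 0.9²) ≈ 1.3.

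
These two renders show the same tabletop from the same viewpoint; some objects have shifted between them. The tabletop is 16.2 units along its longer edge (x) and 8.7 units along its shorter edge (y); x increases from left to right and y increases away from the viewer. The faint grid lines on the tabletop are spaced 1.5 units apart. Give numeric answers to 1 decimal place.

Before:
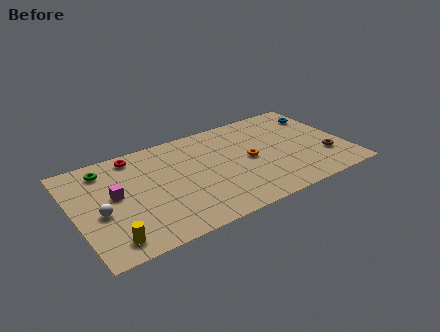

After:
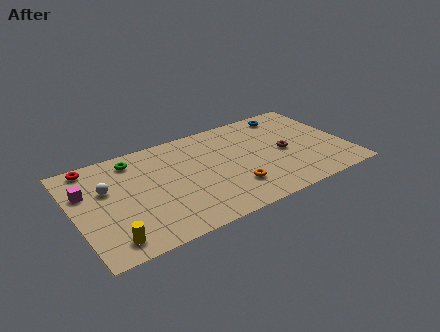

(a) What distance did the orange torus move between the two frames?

2.4

The orange torus was near (10.4, 4.3) before and (9.1, 2.3) after, so it travelled √(1.3² + 2.0²) ≈ 2.4 units.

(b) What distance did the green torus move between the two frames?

1.7

The green torus moved from about (2.1, 7.2) to (3.8, 7.3), a distance of √(1.7² + 0.1²) ≈ 1.7.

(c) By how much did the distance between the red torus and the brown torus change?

-0.3

They were about 12.0 units apart before and 11.7 after — 0.3 units closer together.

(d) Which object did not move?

the yellow cylinder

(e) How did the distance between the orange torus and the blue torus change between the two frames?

+1.3

The distance was about 5.4 in the first image and 6.7 in the second, so they moved 1.3 units further apart.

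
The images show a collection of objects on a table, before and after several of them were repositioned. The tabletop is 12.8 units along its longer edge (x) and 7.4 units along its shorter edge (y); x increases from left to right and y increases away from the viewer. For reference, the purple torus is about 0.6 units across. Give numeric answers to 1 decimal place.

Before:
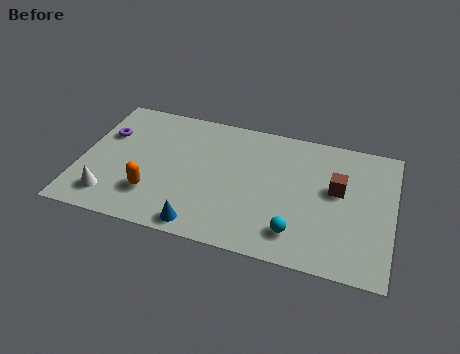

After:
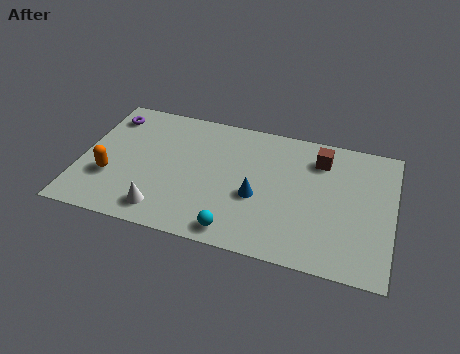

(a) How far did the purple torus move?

1.1

From (0.9, 4.9) to (0.9, 6.0), the purple torus covered √(0.0² + 1.1²) ≈ 1.1 units.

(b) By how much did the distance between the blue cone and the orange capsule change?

+3.6

Before: roughly 2.4 units apart; after: 6.0. That's 3.6 units further apart.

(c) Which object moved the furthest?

the blue cone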